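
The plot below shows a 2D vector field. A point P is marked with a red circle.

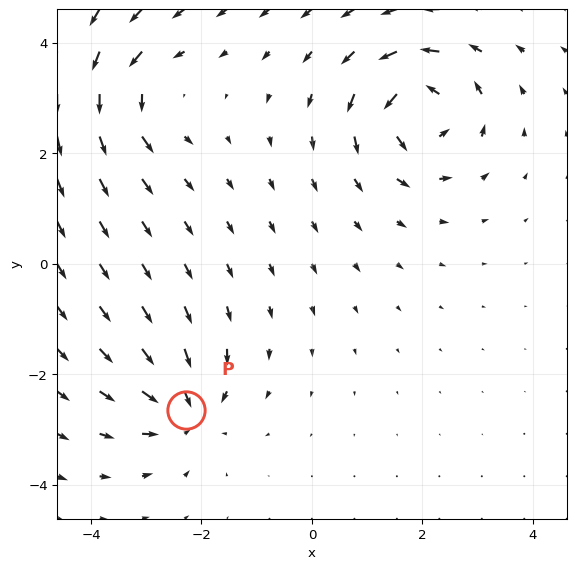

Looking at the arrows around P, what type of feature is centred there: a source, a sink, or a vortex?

At P (-2.3, -2.6) the arrows converge inward. Divergence about -5, curl ≈0 — negative divergence with near-zero curl is a sink.

sink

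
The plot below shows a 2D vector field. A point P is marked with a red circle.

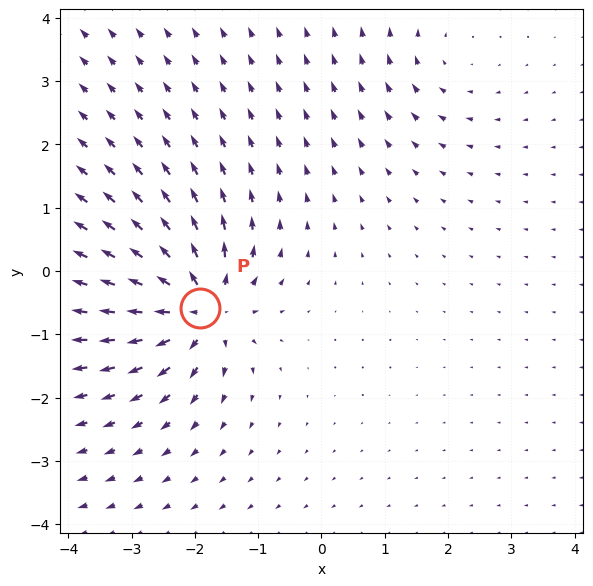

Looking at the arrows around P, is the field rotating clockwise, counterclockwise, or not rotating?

not rotating

Near P at (-1.9, -0.6) the arrows show no circulation. The curl there is ≈0.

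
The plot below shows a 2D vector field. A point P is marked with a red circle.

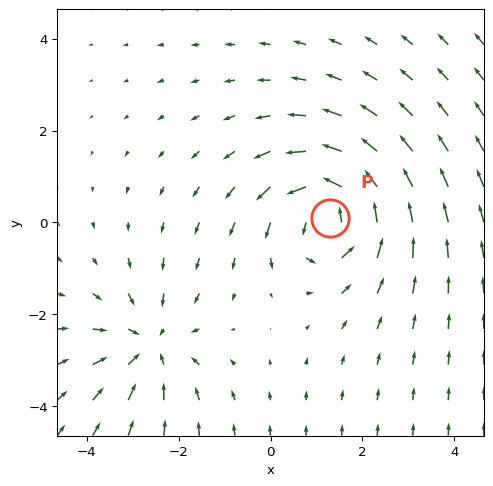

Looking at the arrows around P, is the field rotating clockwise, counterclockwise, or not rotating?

counterclockwise

Near P at (1.3, 0.1) the arrows circulate counterclockwise. The curl (z-component) there is about +5; positive curl means counterclockwise rotation.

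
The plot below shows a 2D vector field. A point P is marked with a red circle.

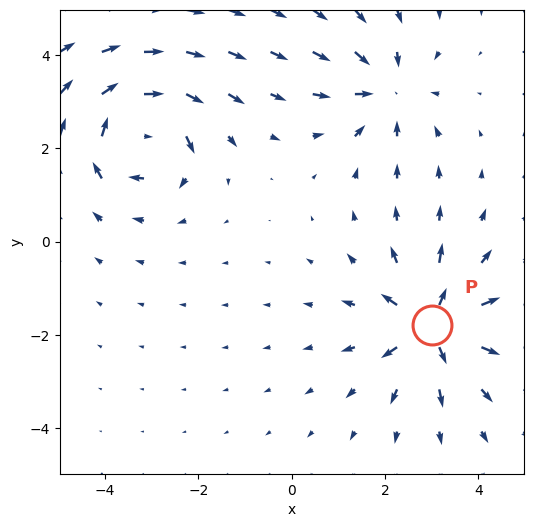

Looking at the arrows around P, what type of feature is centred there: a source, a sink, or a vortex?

source

At P (3.0, -1.8) the arrows spread outward. Divergence about +5, curl ≈0 — positive divergence with near-zero curl is a source.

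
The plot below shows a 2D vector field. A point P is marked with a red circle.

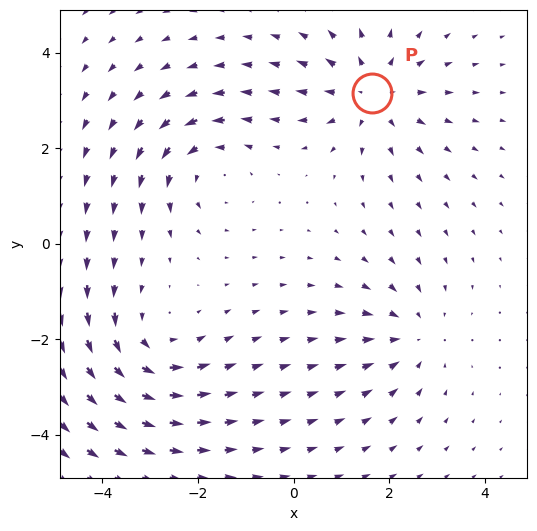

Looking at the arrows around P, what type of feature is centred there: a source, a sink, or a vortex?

source

At P (1.6, 3.2) the arrows spread outward. Divergence about +3, curl ≈0 — positive divergence with near-zero curl is a source.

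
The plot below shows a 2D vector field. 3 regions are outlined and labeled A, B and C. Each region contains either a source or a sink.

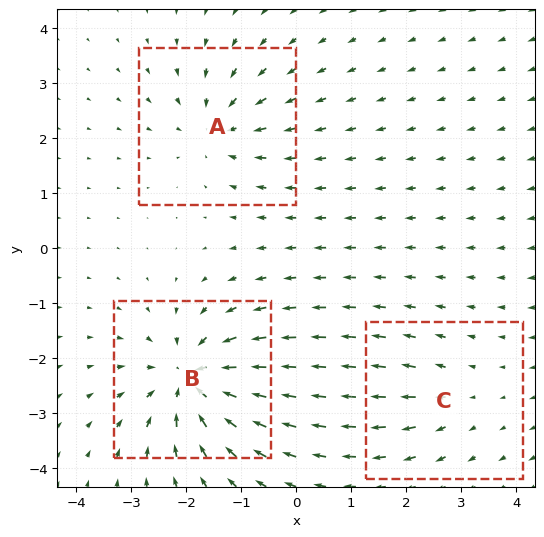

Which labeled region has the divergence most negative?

B

Divergence at each region's feature centre — A: about -4, B: about -6, C: about +2. Region B is most negative.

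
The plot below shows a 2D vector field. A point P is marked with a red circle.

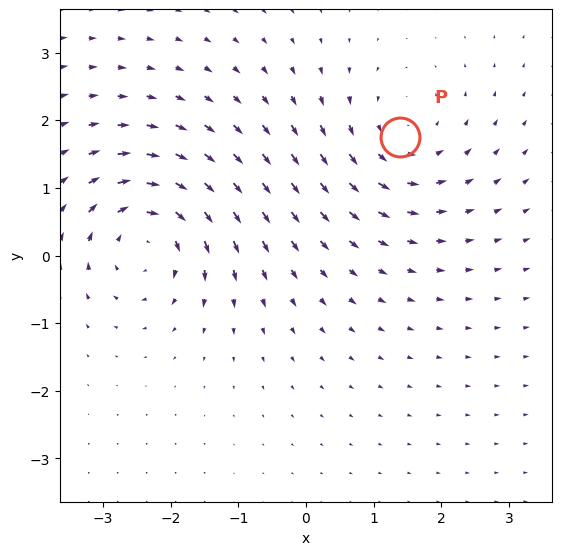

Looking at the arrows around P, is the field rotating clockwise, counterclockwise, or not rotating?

Near P at (1.4, 1.8) the arrows circulate counterclockwise. The curl (z-component) there is about +4; positive curl means counterclockwise rotation.

counterclockwise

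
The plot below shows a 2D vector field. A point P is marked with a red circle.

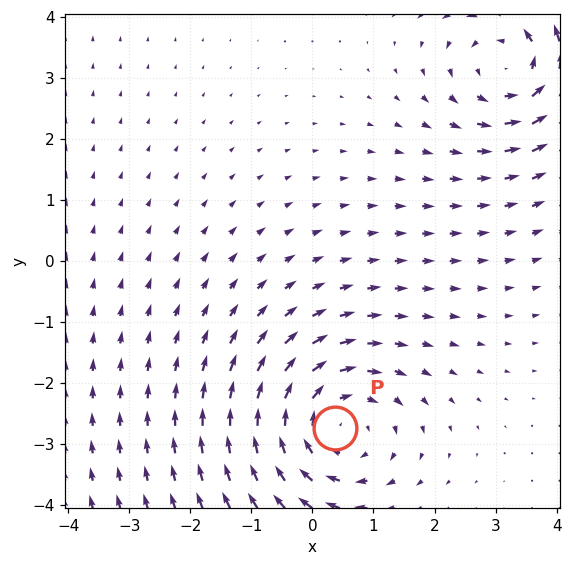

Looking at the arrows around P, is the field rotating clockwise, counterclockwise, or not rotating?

clockwise

Near P at (0.4, -2.7) the arrows circulate clockwise. The curl (z-component) there is about -4; negative curl means clockwise rotation.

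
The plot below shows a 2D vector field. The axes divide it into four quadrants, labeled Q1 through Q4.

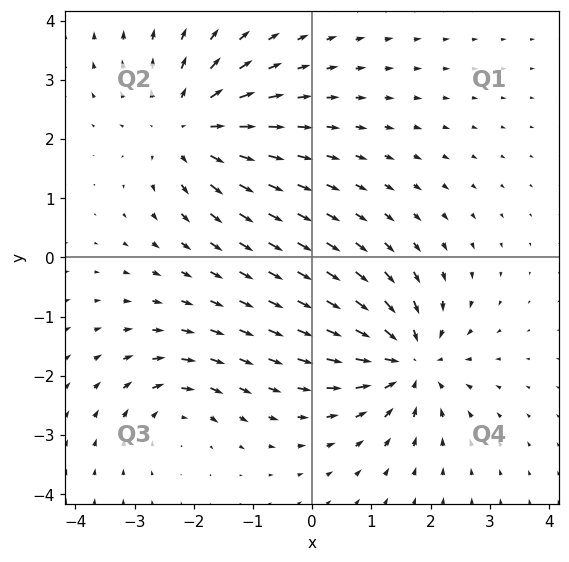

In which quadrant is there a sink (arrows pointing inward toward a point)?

The sink sits at approximately (1.6, -1.8), which lies in quadrant Q4. The divergence there is about -6, negative as expected for a sink.

Q4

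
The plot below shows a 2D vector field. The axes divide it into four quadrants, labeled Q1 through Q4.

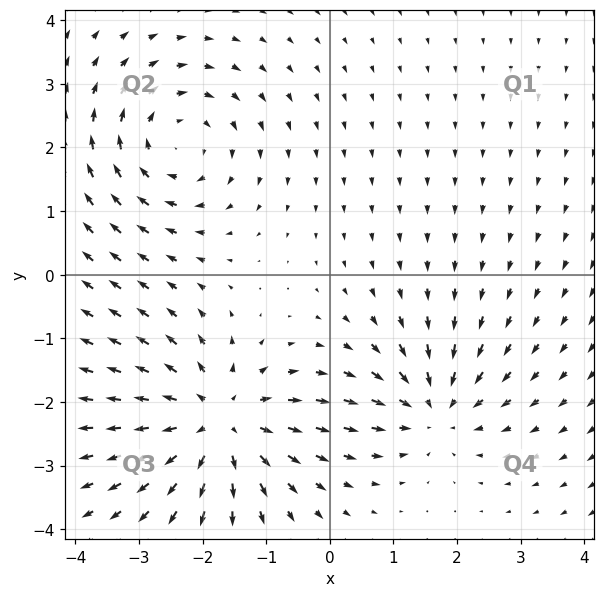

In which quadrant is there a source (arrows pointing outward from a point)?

Q3

The source sits at approximately (-1.8, -2.3), which lies in quadrant Q3. The divergence there is about +5, positive as expected for a source.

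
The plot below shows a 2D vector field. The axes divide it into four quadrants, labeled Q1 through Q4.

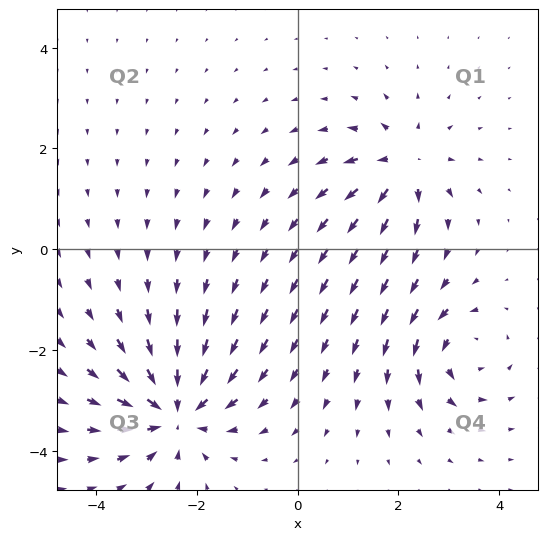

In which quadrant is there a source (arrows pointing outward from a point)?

Q1

The source sits at approximately (2.1, 1.6), which lies in quadrant Q1. The divergence there is about +4, positive as expected for a source.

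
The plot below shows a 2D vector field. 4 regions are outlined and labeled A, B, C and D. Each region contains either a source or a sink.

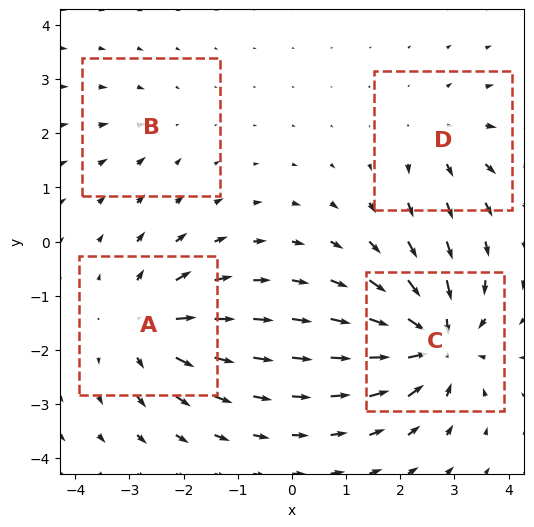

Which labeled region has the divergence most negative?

Divergence at each region's feature centre — A: about +6, B: about -2, C: about -8, D: about +4. Region C is most negative.

C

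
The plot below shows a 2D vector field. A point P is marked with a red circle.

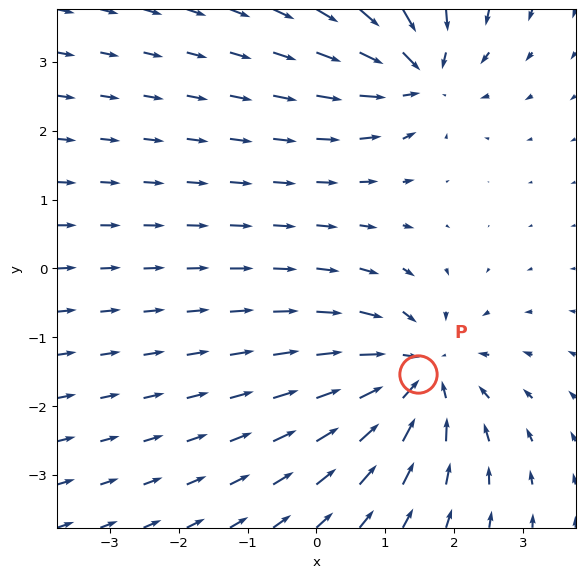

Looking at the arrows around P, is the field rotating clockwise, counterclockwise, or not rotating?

Near P at (1.5, -1.5) the arrows show no circulation. The curl there is ≈0.

not rotating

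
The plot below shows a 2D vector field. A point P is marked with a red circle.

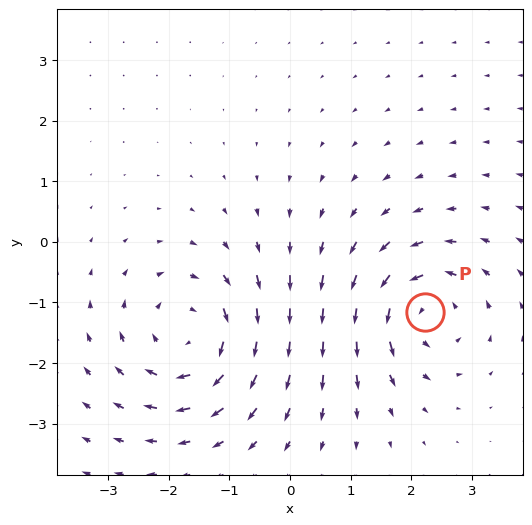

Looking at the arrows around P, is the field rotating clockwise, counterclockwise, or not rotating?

Near P at (2.2, -1.2) the arrows circulate counterclockwise. The curl (z-component) there is about +5; positive curl means counterclockwise rotation.

counterclockwise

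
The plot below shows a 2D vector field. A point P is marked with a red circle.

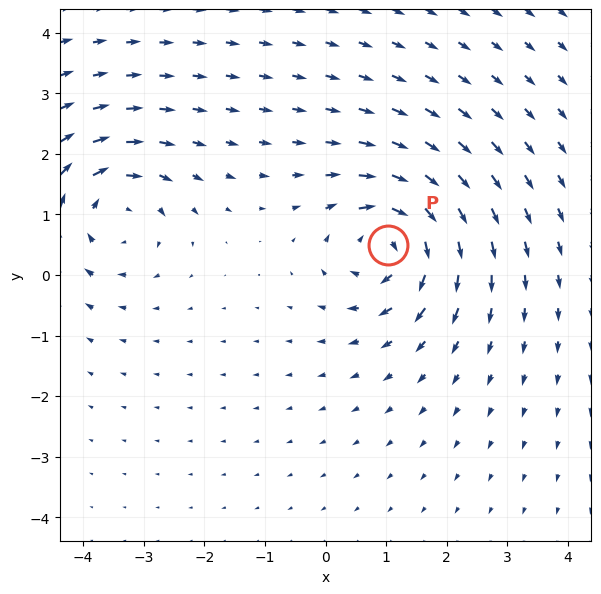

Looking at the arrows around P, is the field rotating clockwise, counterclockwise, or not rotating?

Near P at (1.0, 0.5) the arrows circulate clockwise. The curl (z-component) there is about -6; negative curl means clockwise rotation.

clockwise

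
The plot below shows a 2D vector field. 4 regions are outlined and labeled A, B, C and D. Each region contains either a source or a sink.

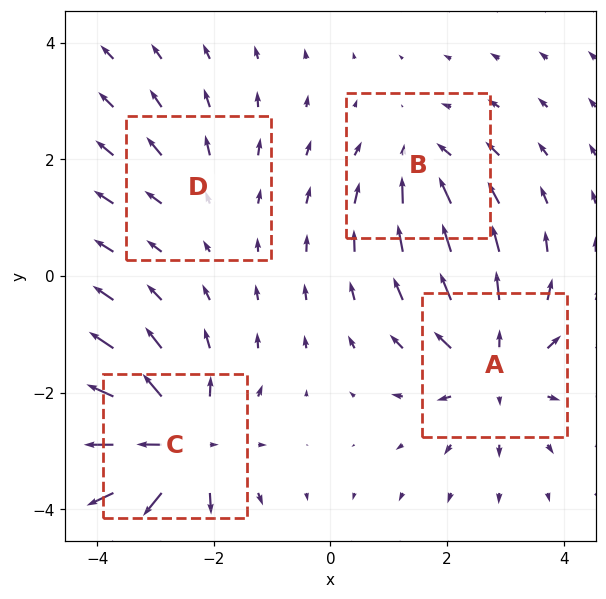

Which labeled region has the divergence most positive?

Divergence at each region's feature centre — A: about +5, B: about -3, C: about +7, D: about +2. Region C is most positive.

C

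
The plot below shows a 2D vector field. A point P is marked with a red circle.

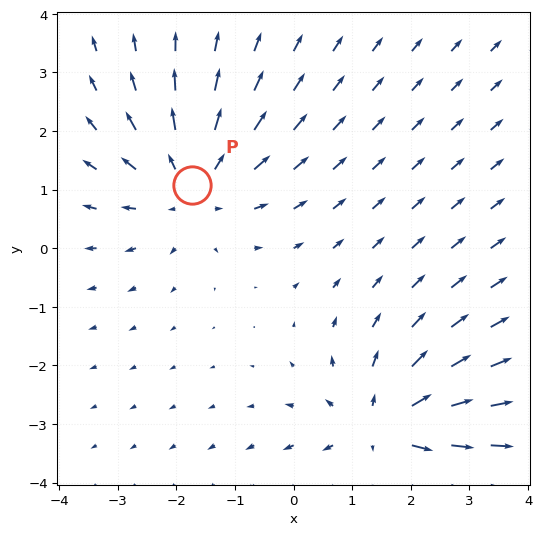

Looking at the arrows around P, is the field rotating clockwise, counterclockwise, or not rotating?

Near P at (-1.7, 1.1) the arrows show no circulation. The curl there is ≈0.

not rotating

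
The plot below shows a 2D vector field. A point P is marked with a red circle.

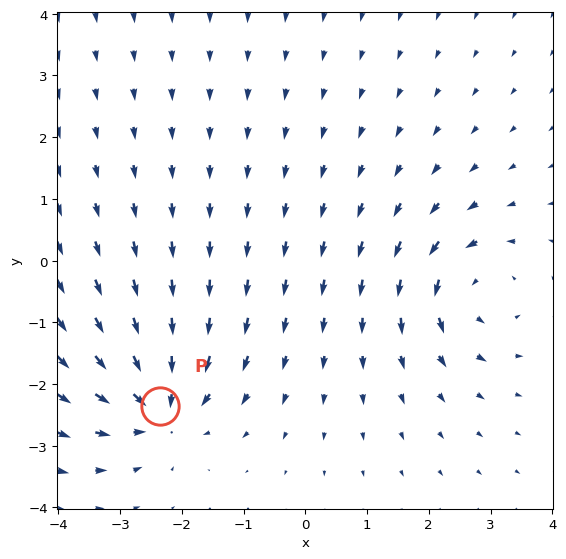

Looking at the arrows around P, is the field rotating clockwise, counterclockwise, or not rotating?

not rotating

Near P at (-2.4, -2.3) the arrows show no circulation. The curl there is ≈0.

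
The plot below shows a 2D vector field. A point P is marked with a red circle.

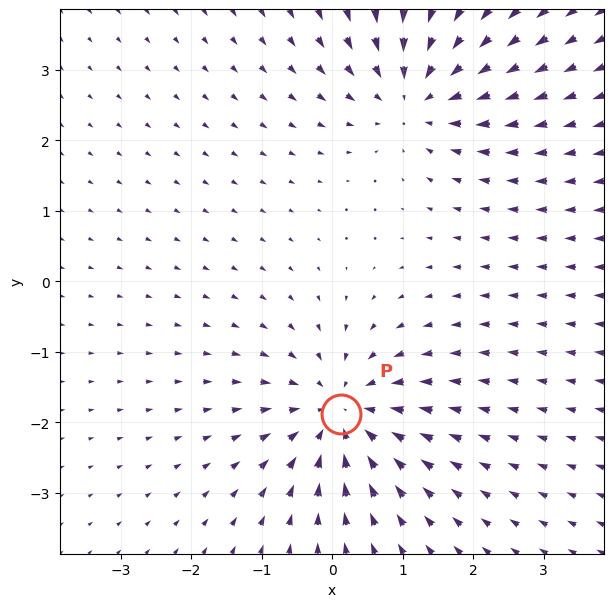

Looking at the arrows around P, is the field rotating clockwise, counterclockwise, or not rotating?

not rotating

Near P at (0.1, -1.9) the arrows show no circulation. The curl there is ≈0.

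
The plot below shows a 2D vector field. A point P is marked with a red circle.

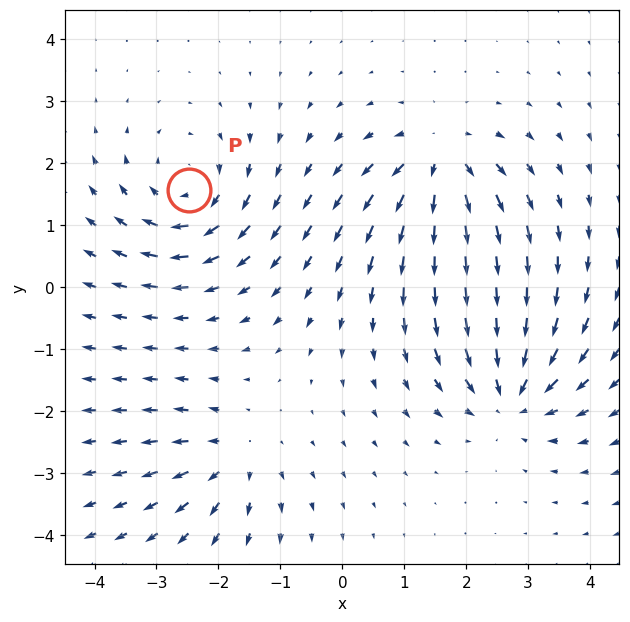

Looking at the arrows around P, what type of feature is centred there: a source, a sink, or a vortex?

At P (-2.5, 1.6) the arrows circulate clockwise. Divergence ≈0, curl about -4 — near-zero divergence with nonzero curl is a vortex.

vortex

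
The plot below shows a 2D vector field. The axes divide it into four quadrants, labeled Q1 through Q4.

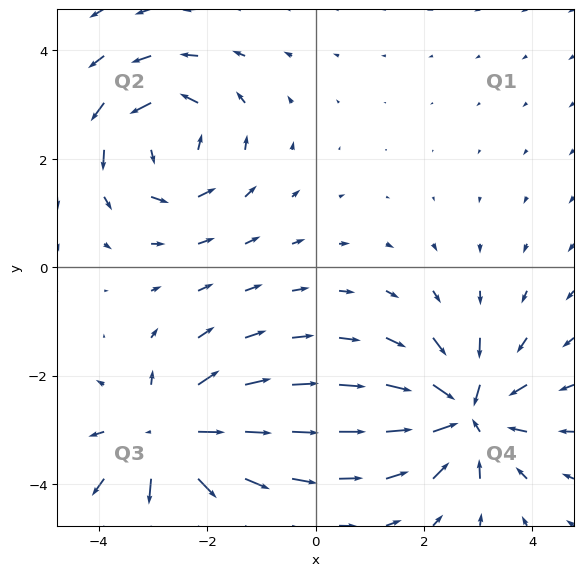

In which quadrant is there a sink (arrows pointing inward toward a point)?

Q4

The sink sits at approximately (2.8, -2.7), which lies in quadrant Q4. The divergence there is about -6, negative as expected for a sink.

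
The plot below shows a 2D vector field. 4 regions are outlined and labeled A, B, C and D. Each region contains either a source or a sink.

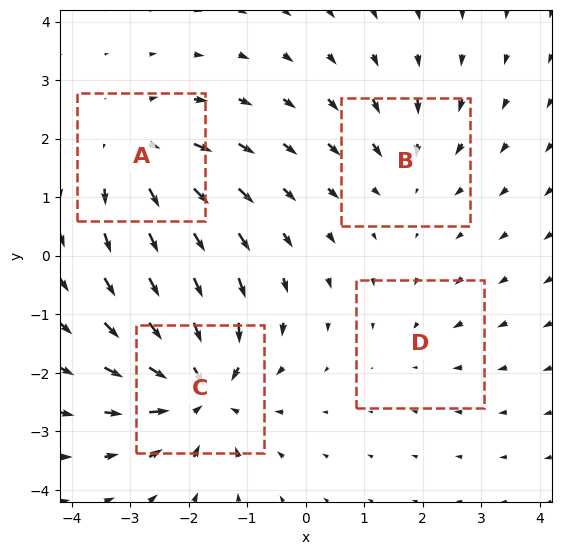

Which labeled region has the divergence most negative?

Divergence at each region's feature centre — A: about +5, B: about -3, C: about -7, D: about -2. Region C is most negative.

C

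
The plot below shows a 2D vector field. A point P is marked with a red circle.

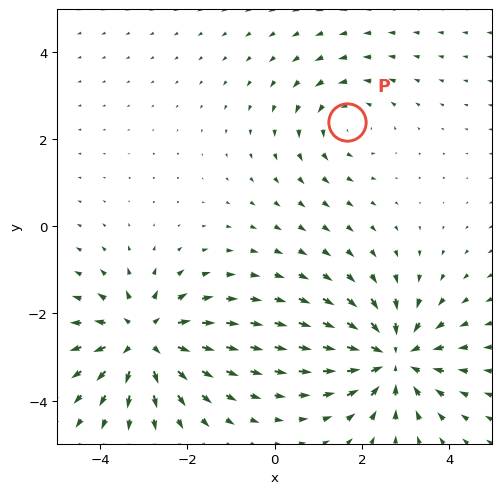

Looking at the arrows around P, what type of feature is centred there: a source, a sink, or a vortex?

At P (1.7, 2.4) the arrows circulate counterclockwise. Divergence ≈0, curl about +3 — near-zero divergence with nonzero curl is a vortex.

vortex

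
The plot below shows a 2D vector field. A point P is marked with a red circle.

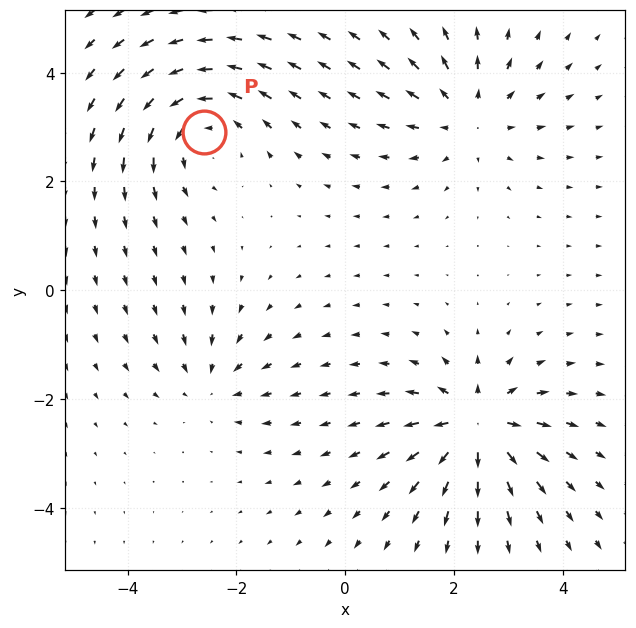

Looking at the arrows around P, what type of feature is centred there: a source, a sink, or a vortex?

vortex

At P (-2.6, 2.9) the arrows circulate counterclockwise. Divergence ≈0, curl about +4 — near-zero divergence with nonzero curl is a vortex.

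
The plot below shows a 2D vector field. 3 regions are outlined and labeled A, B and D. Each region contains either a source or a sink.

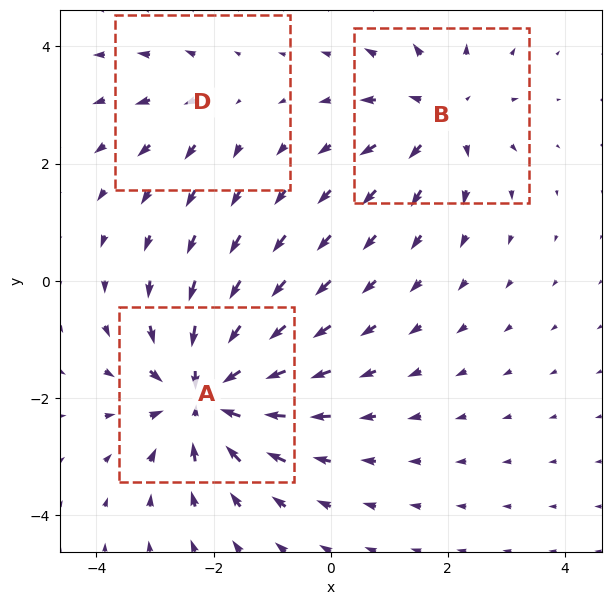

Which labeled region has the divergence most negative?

Divergence at each region's feature centre — A: about -6, B: about +3, D: about +2. Region A is most negative.

A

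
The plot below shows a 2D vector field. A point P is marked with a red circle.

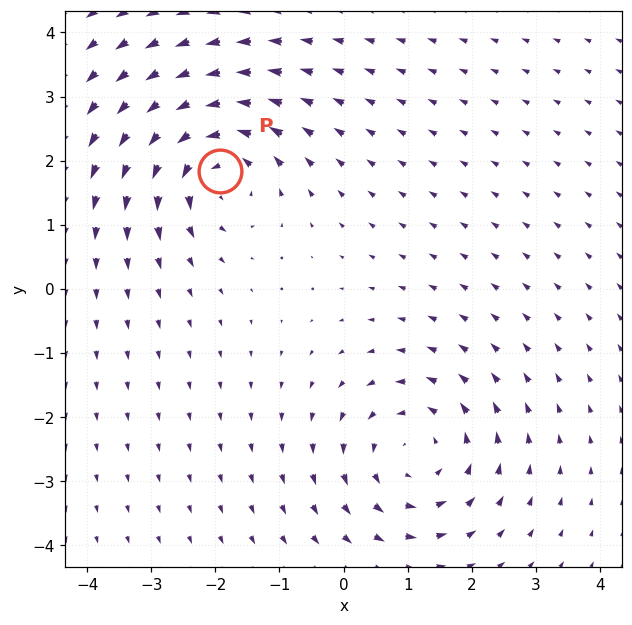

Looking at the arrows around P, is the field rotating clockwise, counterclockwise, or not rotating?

counterclockwise

Near P at (-1.9, 1.8) the arrows circulate counterclockwise. The curl (z-component) there is about +5; positive curl means counterclockwise rotation.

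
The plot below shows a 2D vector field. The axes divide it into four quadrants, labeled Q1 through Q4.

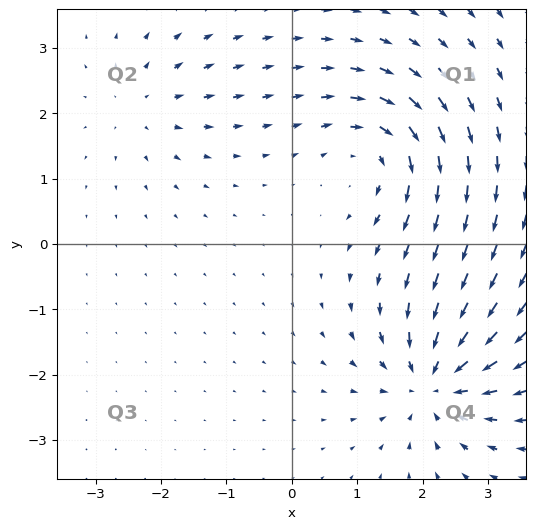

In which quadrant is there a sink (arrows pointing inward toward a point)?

The sink sits at approximately (2.2, -2.1), which lies in quadrant Q4. The divergence there is about -7, negative as expected for a sink.

Q4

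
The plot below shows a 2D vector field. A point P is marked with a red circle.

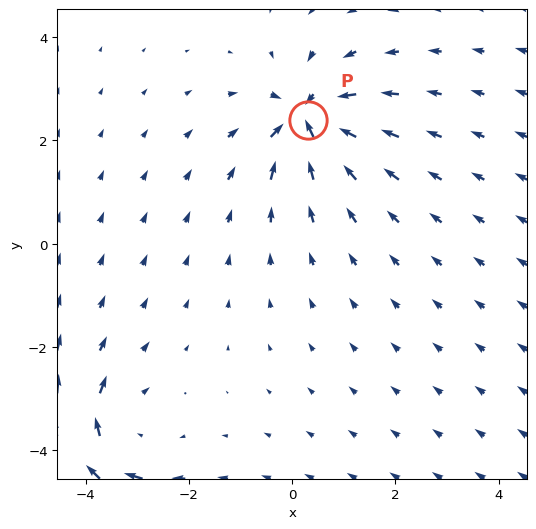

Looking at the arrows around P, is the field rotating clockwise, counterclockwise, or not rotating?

not rotating

Near P at (0.3, 2.4) the arrows show no circulation. The curl there is ≈0.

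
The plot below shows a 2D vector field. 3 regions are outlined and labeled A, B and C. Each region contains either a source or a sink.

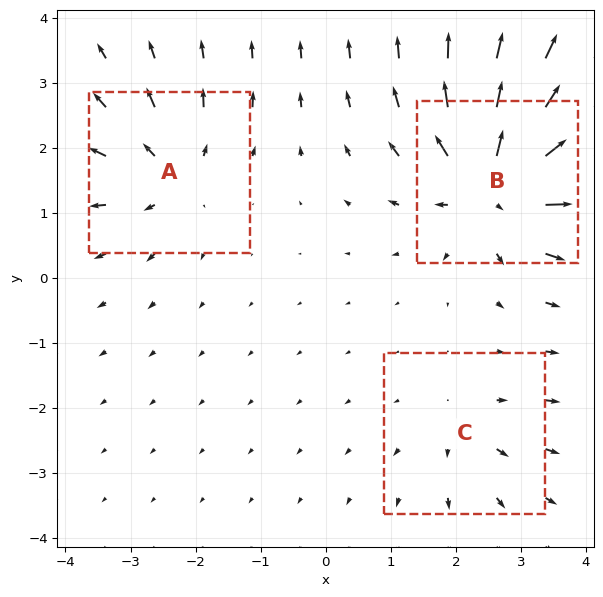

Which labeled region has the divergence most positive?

Divergence at each region's feature centre — A: about +4, B: about +7, C: about +2. Region B is most positive.

B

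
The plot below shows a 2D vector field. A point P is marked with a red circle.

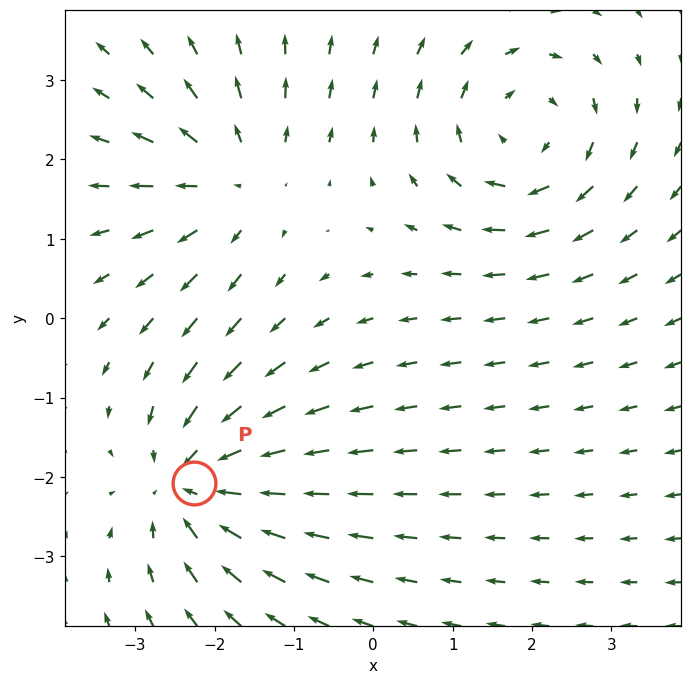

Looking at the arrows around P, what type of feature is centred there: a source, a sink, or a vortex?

At P (-2.3, -2.1) the arrows converge inward. Divergence about -4, curl ≈0 — negative divergence with near-zero curl is a sink.

sink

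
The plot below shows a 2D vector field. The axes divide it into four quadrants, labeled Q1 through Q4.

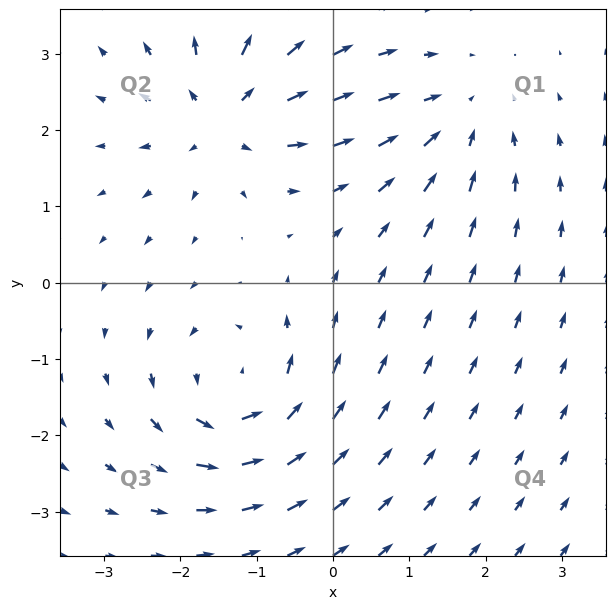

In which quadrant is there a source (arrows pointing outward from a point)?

The source sits at approximately (-1.4, 2.2), which lies in quadrant Q2. The divergence there is about +4, positive as expected for a source.

Q2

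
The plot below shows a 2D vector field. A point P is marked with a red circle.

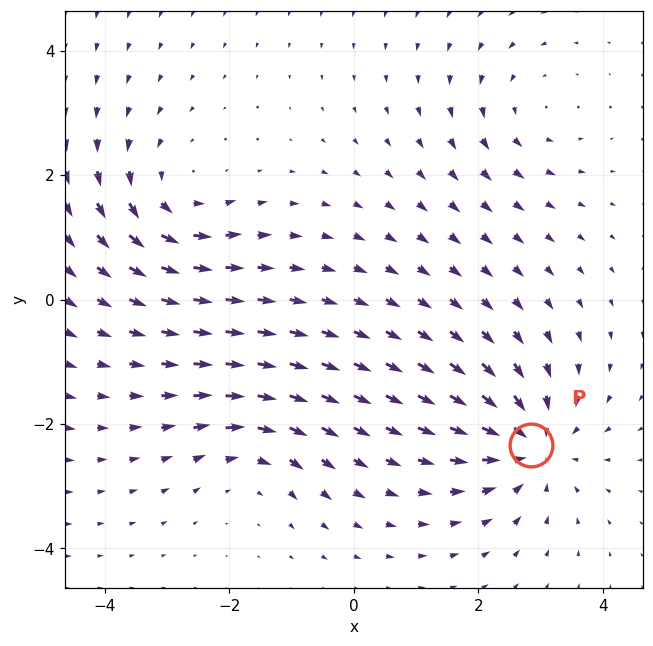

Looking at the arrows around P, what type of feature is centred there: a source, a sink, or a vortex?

sink

At P (2.8, -2.3) the arrows converge inward. Divergence about -5, curl ≈0 — negative divergence with near-zero curl is a sink.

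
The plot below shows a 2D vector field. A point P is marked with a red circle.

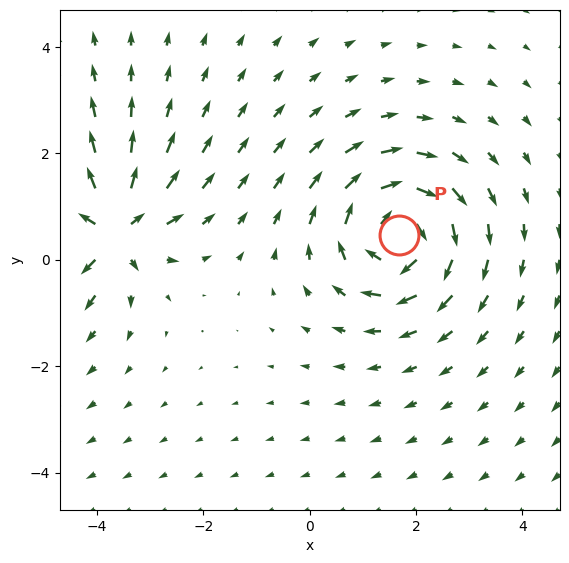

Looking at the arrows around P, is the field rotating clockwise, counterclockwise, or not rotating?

clockwise

Near P at (1.7, 0.5) the arrows circulate clockwise. The curl (z-component) there is about -5; negative curl means clockwise rotation.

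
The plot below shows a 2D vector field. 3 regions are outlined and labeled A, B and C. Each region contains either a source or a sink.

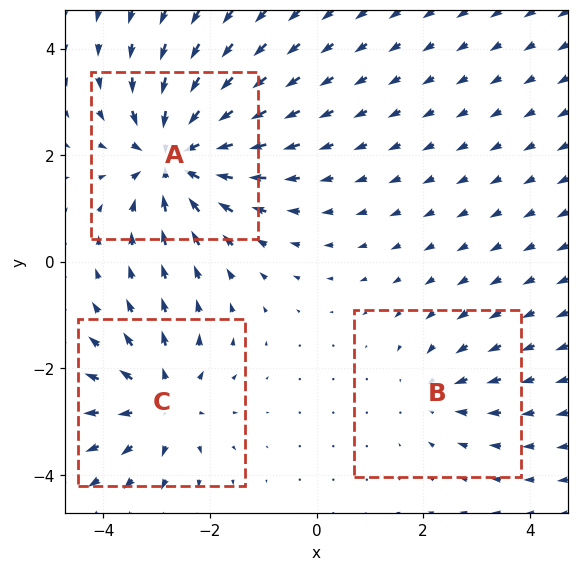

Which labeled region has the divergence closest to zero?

B

Divergence at each region's feature centre — A: about -5, B: about -2, C: about +3. Region B is closest to zero.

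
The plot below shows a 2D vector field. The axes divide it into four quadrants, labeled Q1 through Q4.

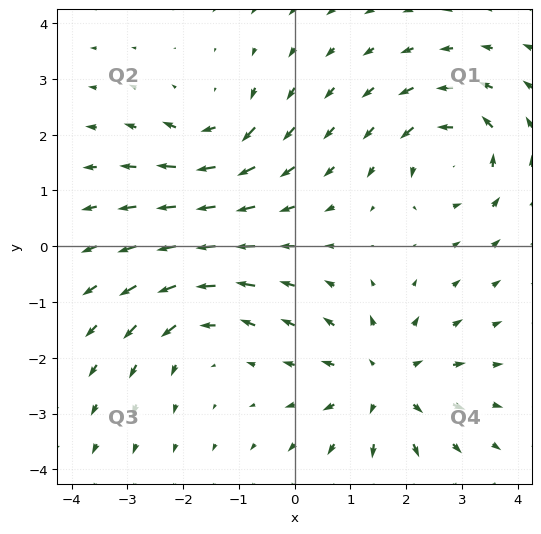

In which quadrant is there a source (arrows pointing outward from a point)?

The source sits at approximately (1.6, -2.4), which lies in quadrant Q4. The divergence there is about +5, positive as expected for a source.

Q4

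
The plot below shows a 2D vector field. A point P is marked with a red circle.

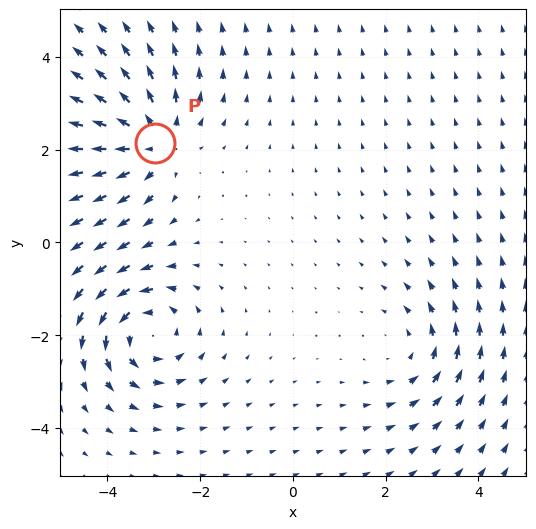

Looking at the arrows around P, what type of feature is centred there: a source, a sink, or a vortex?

source

At P (-3.0, 2.1) the arrows spread outward. Divergence about +5, curl ≈0 — positive divergence with near-zero curl is a source.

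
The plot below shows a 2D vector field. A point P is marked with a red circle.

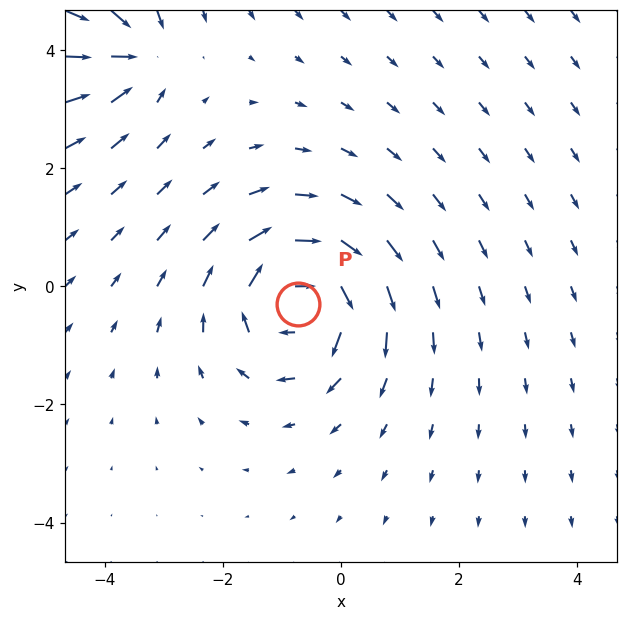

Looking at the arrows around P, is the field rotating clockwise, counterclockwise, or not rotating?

clockwise

Near P at (-0.7, -0.3) the arrows circulate clockwise. The curl (z-component) there is about -6; negative curl means clockwise rotation.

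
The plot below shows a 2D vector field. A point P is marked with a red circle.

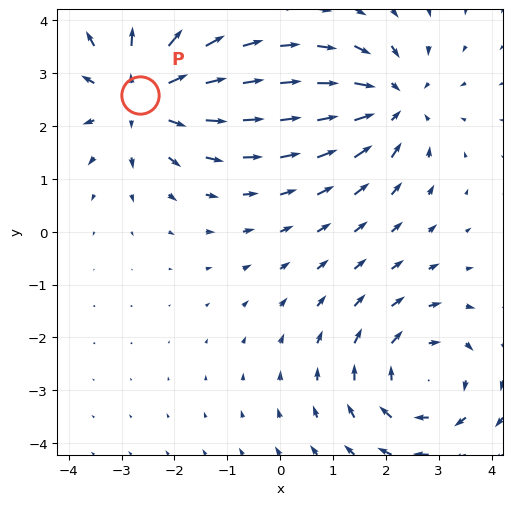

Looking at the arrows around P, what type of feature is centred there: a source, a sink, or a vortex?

At P (-2.6, 2.6) the arrows spread outward. Divergence about +4, curl ≈0 — positive divergence with near-zero curl is a source.

source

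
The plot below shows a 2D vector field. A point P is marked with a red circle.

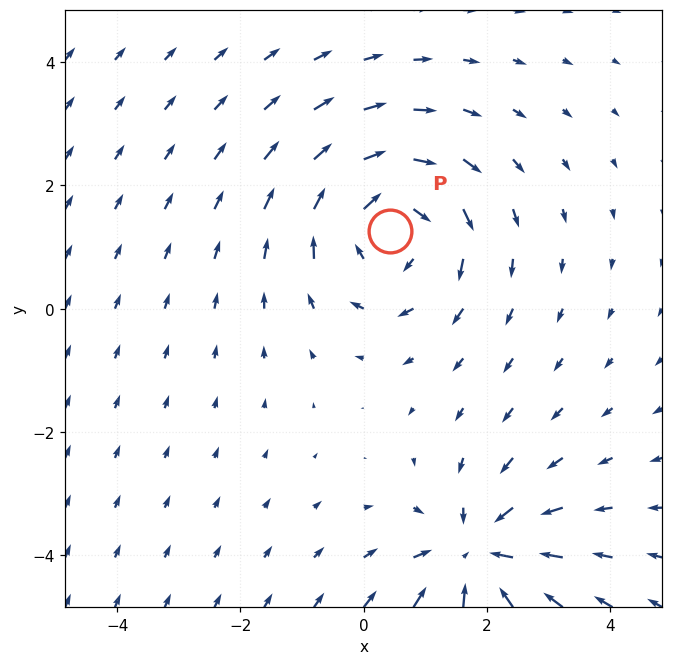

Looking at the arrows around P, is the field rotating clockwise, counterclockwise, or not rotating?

Near P at (0.4, 1.3) the arrows circulate clockwise. The curl (z-component) there is about -3; negative curl means clockwise rotation.

clockwise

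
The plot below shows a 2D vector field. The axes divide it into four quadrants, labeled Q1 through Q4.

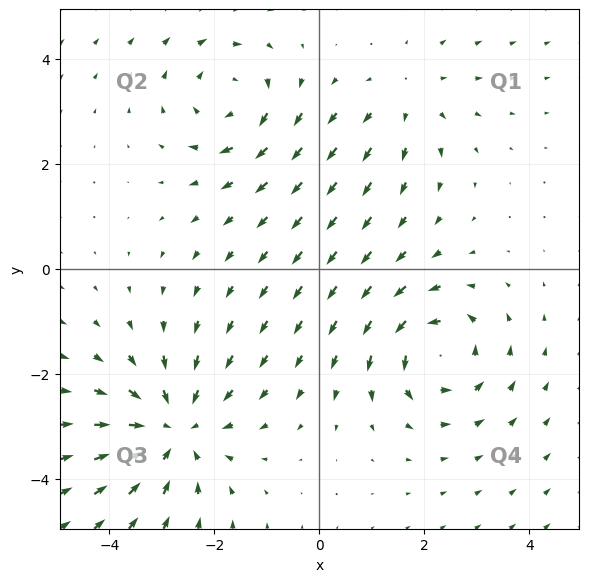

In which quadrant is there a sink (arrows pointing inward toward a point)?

The sink sits at approximately (-2.8, -3.1), which lies in quadrant Q3. The divergence there is about -4, negative as expected for a sink.

Q3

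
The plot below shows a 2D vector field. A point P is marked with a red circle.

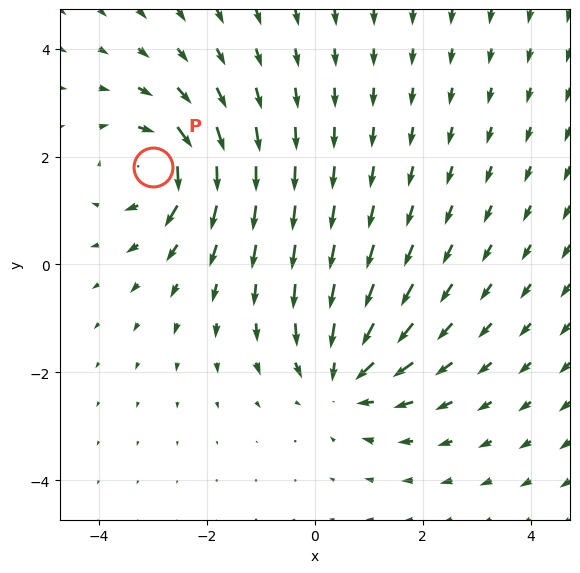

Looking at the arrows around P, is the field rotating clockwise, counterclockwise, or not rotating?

Near P at (-3.0, 1.8) the arrows circulate clockwise. The curl (z-component) there is about -5; negative curl means clockwise rotation.

clockwise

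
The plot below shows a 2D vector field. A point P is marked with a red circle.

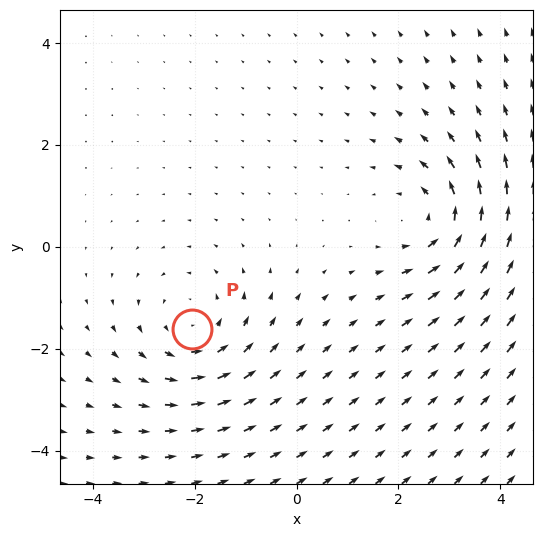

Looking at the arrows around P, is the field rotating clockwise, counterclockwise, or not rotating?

Near P at (-2.0, -1.6) the arrows circulate counterclockwise. The curl (z-component) there is about +3; positive curl means counterclockwise rotation.

counterclockwise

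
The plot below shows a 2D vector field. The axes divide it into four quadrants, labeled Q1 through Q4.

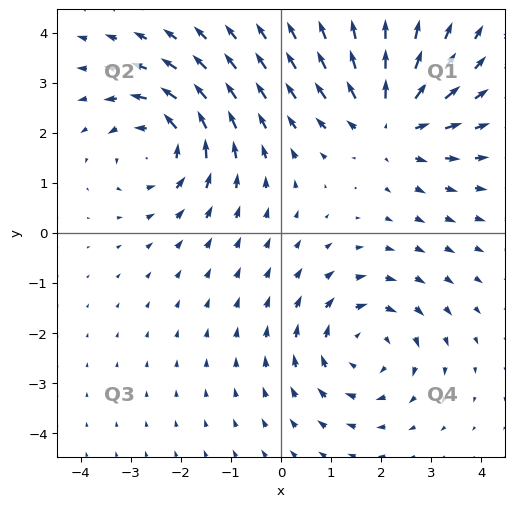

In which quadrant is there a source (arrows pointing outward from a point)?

The source sits at approximately (2.2, 2.2), which lies in quadrant Q1. The divergence there is about +4, positive as expected for a source.

Q1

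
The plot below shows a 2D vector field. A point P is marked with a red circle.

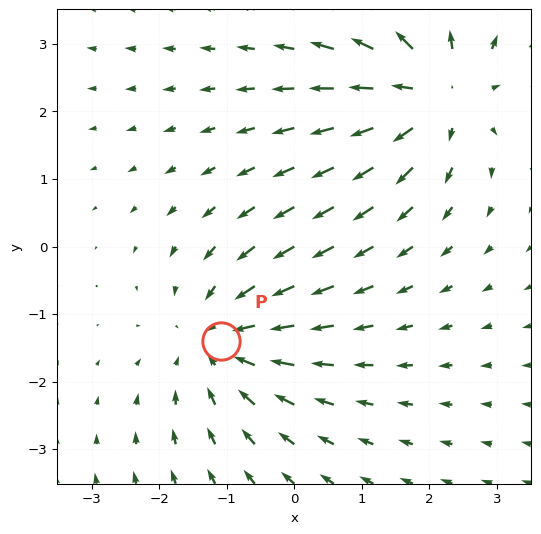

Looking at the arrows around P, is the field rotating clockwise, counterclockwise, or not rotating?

Near P at (-1.1, -1.4) the arrows show no circulation. The curl there is ≈0.

not rotating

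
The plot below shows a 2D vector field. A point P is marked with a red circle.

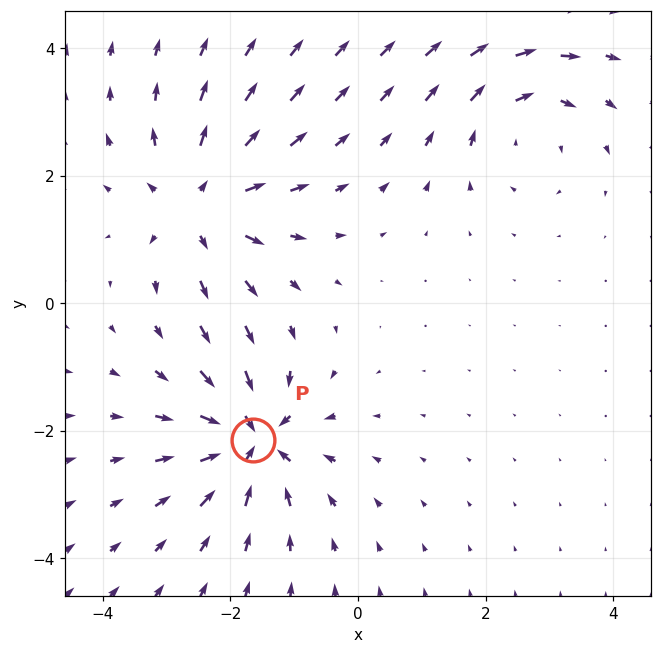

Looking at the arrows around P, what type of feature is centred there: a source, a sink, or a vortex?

sink

At P (-1.6, -2.1) the arrows converge inward. Divergence about -7, curl ≈0 — negative divergence with near-zero curl is a sink.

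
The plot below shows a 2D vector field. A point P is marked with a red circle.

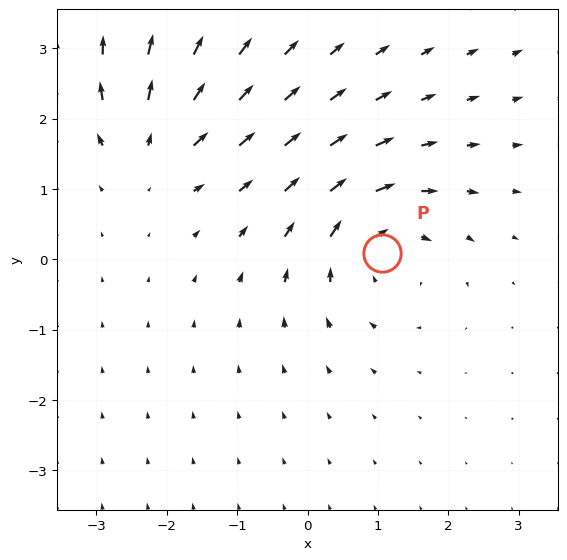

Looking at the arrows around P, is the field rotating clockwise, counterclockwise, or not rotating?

Near P at (1.1, 0.1) the arrows circulate clockwise. The curl (z-component) there is about -4; negative curl means clockwise rotation.

clockwise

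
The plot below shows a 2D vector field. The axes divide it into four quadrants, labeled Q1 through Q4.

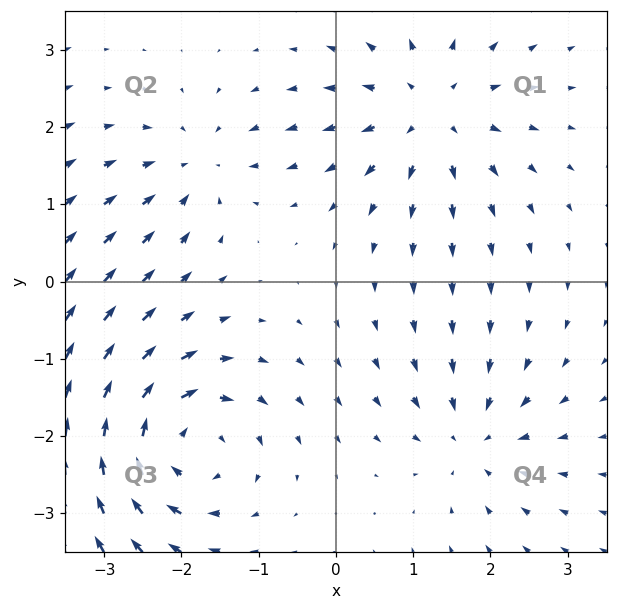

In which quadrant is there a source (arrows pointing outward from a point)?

The source sits at approximately (1.2, 2.2), which lies in quadrant Q1. The divergence there is about +4, positive as expected for a source.

Q1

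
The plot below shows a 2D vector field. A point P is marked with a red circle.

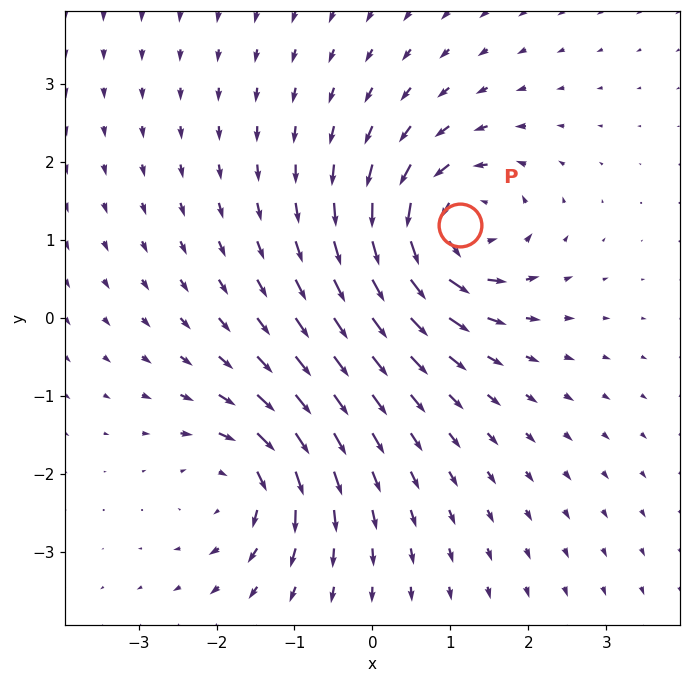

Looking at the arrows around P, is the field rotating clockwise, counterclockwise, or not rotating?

Near P at (1.1, 1.2) the arrows circulate counterclockwise. The curl (z-component) there is about +6; positive curl means counterclockwise rotation.

counterclockwise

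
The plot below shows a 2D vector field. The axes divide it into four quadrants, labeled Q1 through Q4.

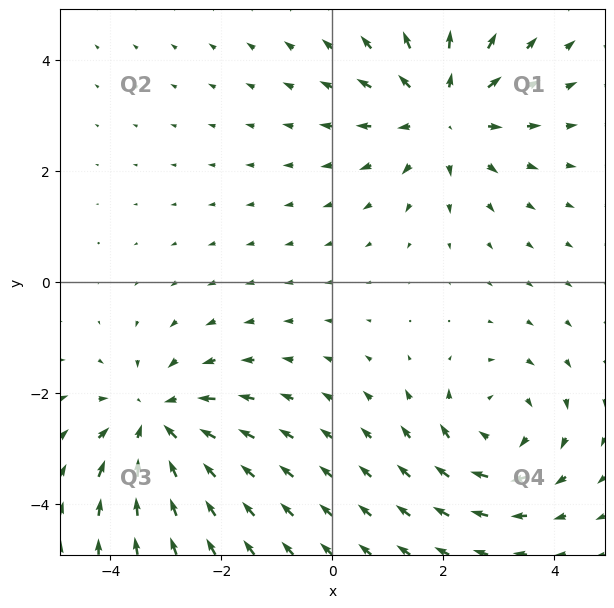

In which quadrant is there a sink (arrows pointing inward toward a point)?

Q3

The sink sits at approximately (-3.2, -2.5), which lies in quadrant Q3. The divergence there is about -4, negative as expected for a sink.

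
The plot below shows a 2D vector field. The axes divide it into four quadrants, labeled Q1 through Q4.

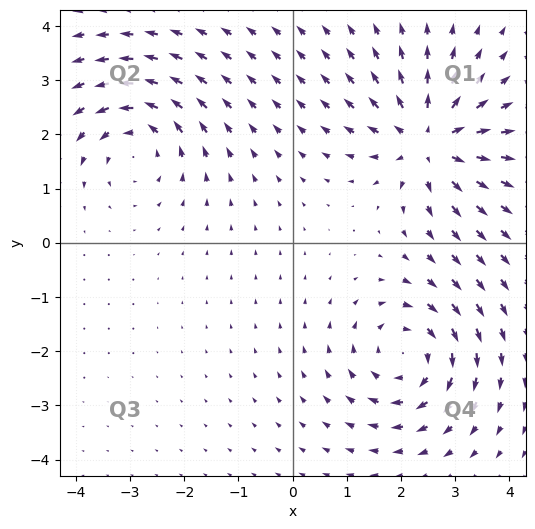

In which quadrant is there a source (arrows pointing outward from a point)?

The source sits at approximately (2.5, 1.9), which lies in quadrant Q1. The divergence there is about +6, positive as expected for a source.

Q1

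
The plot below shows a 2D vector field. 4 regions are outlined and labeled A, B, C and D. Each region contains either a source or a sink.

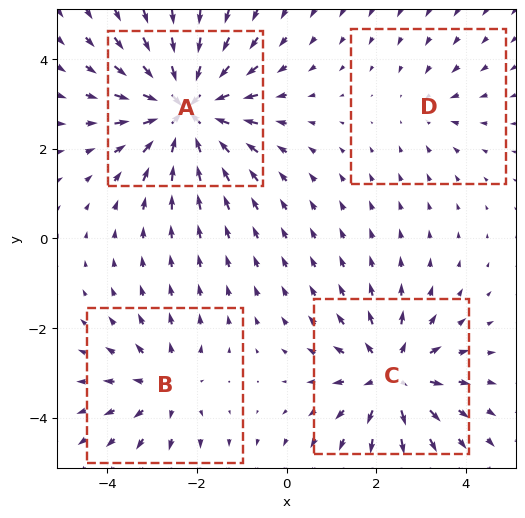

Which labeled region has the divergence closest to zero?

D

Divergence at each region's feature centre — A: about -7, B: about +3, C: about +5, D: about -2. Region D is closest to zero.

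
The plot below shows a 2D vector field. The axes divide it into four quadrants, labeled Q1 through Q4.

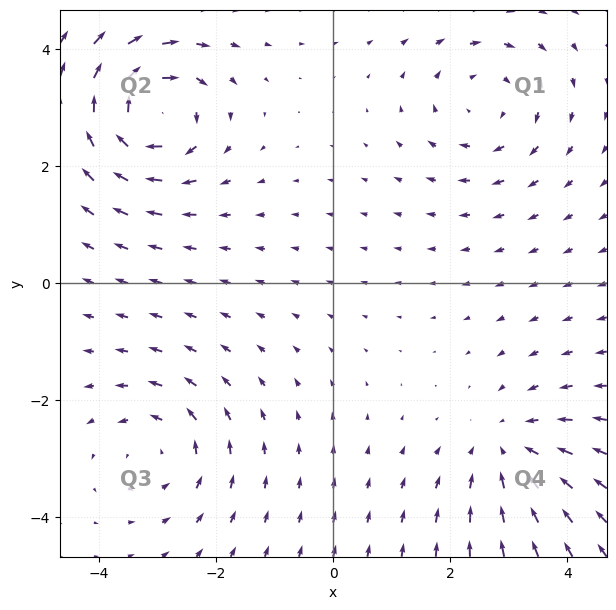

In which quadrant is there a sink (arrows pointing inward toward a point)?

The sink sits at approximately (3.0, -2.8), which lies in quadrant Q4. The divergence there is about -3, negative as expected for a sink.

Q4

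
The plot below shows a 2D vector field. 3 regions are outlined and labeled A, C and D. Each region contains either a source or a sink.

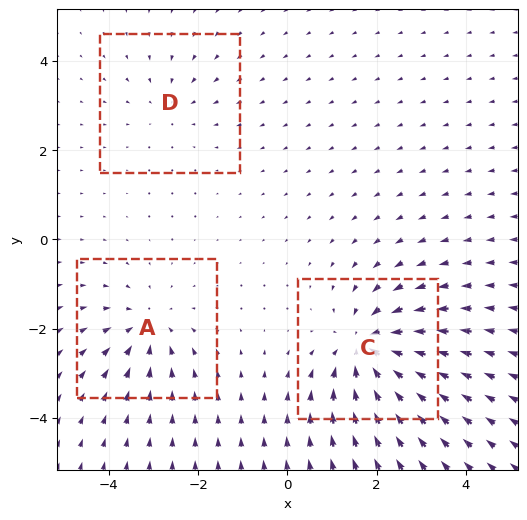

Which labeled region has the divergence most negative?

C

Divergence at each region's feature centre — A: about -3, C: about -5, D: about -2. Region C is most negative.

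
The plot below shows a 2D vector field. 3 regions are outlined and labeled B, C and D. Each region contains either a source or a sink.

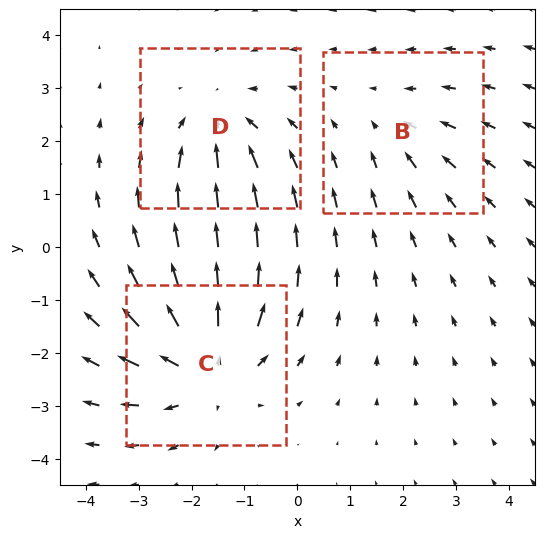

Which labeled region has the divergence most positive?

Divergence at each region's feature centre — B: about -2, C: about +4, D: about -3. Region C is most positive.

C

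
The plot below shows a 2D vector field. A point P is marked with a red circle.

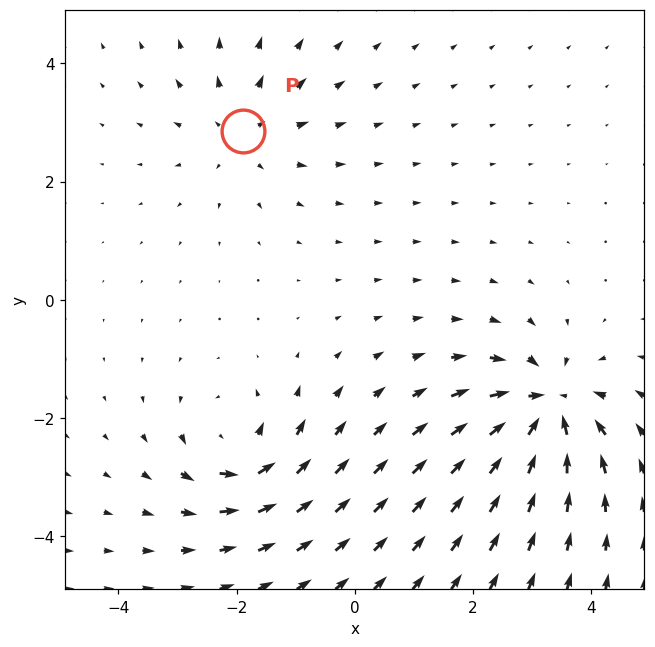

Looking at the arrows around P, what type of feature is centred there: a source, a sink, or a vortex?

At P (-1.9, 2.9) the arrows spread outward. Divergence about +3, curl ≈0 — positive divergence with near-zero curl is a source.

source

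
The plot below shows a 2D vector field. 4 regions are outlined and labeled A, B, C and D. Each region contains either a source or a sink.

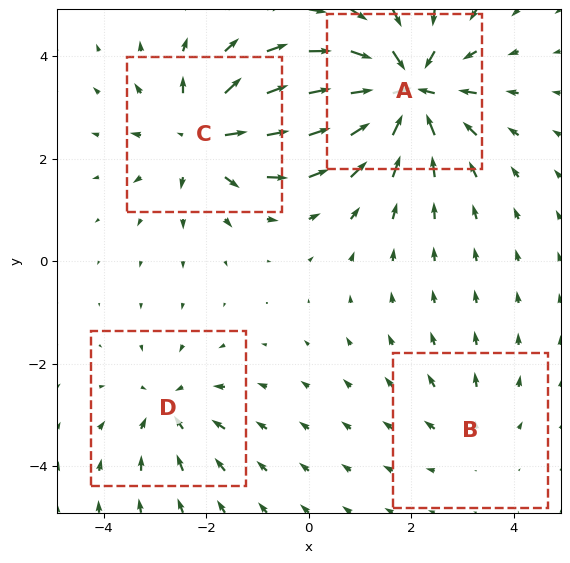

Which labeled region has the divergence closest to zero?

B

Divergence at each region's feature centre — A: about -8, B: about +2, C: about +6, D: about -4. Region B is closest to zero.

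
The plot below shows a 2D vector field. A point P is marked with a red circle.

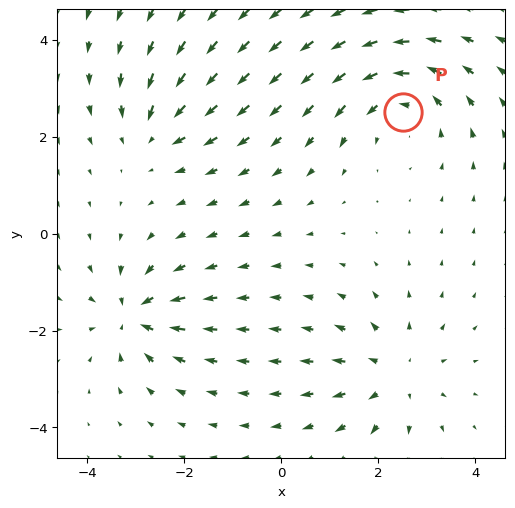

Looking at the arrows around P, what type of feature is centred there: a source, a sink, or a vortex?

At P (2.5, 2.5) the arrows circulate counterclockwise. Divergence ≈0, curl about +4 — near-zero divergence with nonzero curl is a vortex.

vortex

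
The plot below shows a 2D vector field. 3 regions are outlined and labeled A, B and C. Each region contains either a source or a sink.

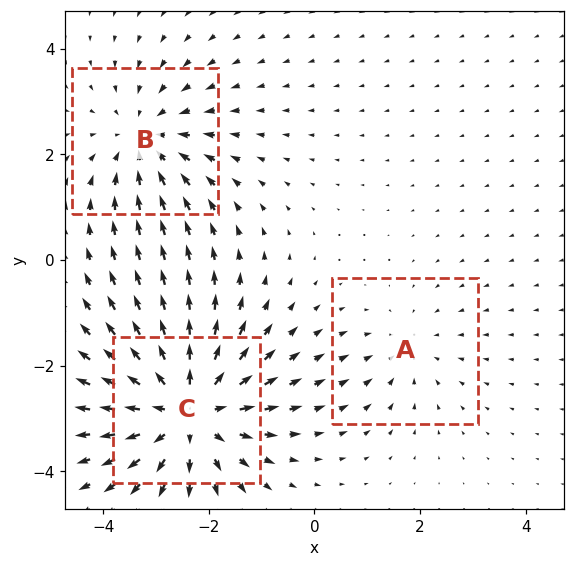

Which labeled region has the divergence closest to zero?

Divergence at each region's feature centre — A: about -2, B: about -3, C: about +4. Region A is closest to zero.

A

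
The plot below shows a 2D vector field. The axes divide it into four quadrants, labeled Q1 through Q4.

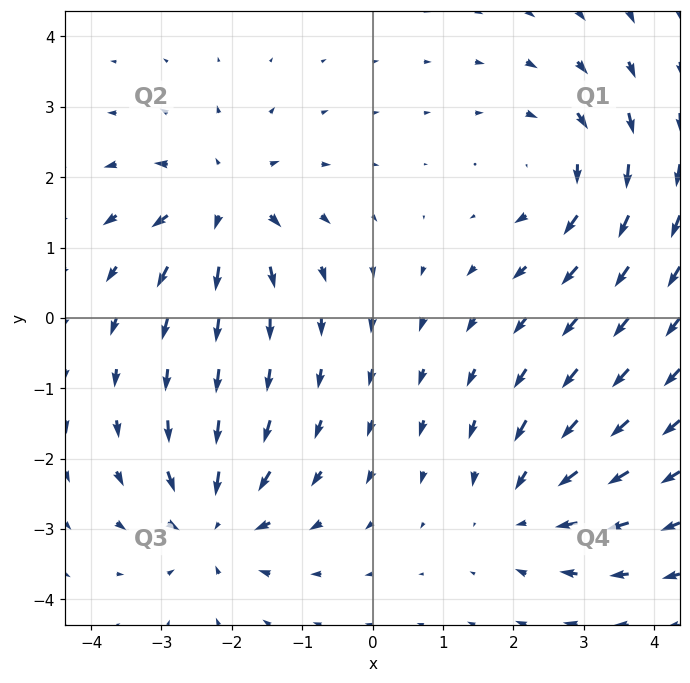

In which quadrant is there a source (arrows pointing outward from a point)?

The source sits at approximately (-2.1, 1.6), which lies in quadrant Q2. The divergence there is about +4, positive as expected for a source.

Q2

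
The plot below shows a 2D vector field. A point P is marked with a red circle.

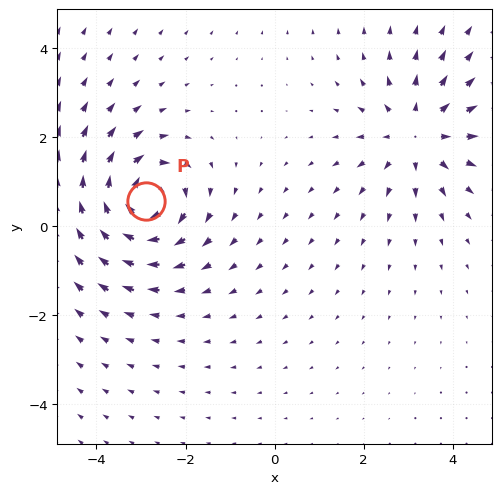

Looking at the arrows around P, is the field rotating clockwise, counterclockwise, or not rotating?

clockwise

Near P at (-2.9, 0.6) the arrows circulate clockwise. The curl (z-component) there is about -5; negative curl means clockwise rotation.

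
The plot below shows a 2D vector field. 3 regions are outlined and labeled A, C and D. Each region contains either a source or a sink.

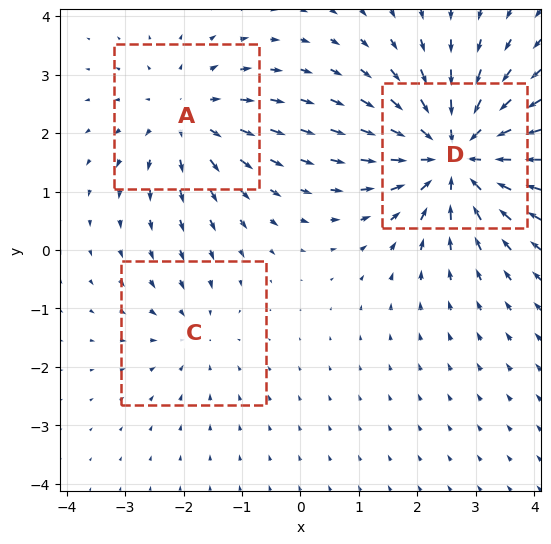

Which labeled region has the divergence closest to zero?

C

Divergence at each region's feature centre — A: about +3, C: about -2, D: about -5. Region C is closest to zero.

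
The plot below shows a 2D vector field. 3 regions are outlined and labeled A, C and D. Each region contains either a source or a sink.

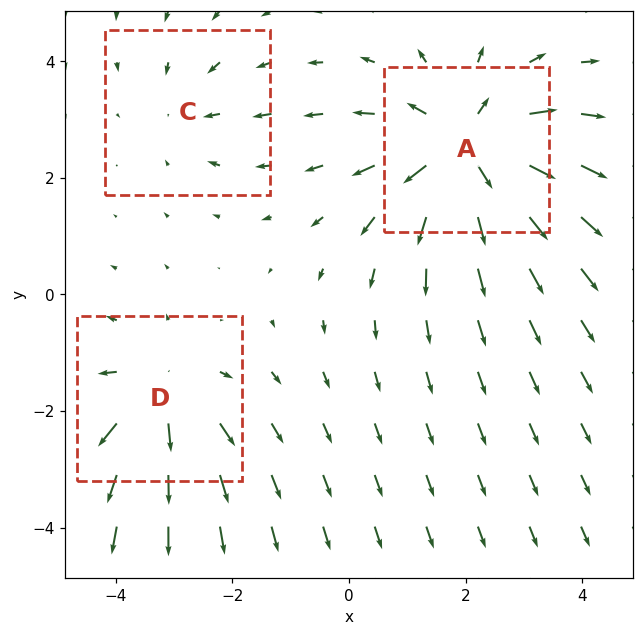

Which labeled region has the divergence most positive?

Divergence at each region's feature centre — A: about +5, C: about -2, D: about +3. Region A is most positive.

A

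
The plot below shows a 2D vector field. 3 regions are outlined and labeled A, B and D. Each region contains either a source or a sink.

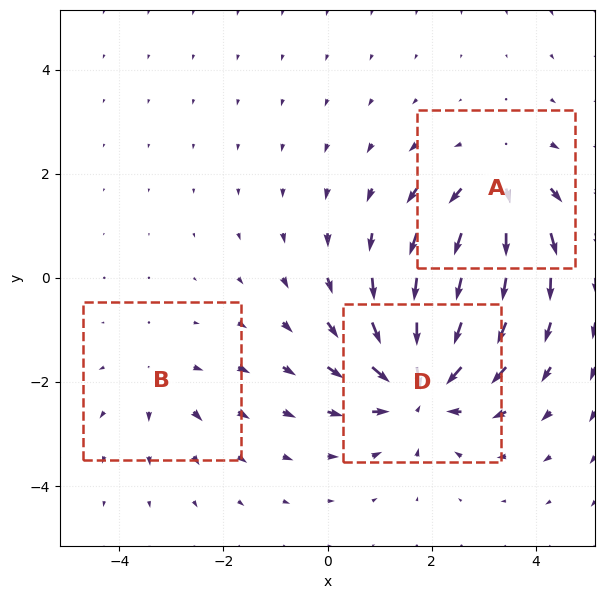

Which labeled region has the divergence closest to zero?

B

Divergence at each region's feature centre — A: about +3, B: about +2, D: about -5. Region B is closest to zero.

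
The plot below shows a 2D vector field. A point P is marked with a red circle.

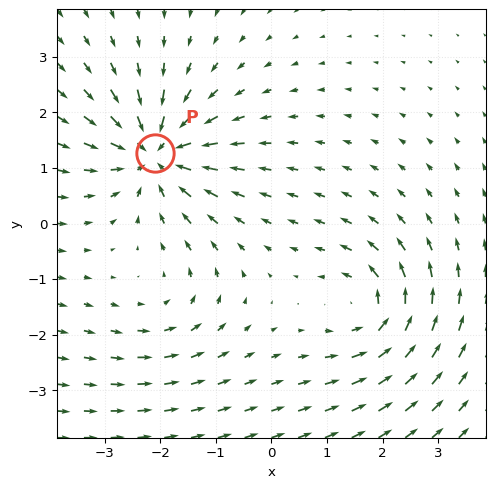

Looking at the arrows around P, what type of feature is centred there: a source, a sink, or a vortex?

sink

At P (-2.1, 1.3) the arrows converge inward. Divergence about -7, curl ≈0 — negative divergence with near-zero curl is a sink.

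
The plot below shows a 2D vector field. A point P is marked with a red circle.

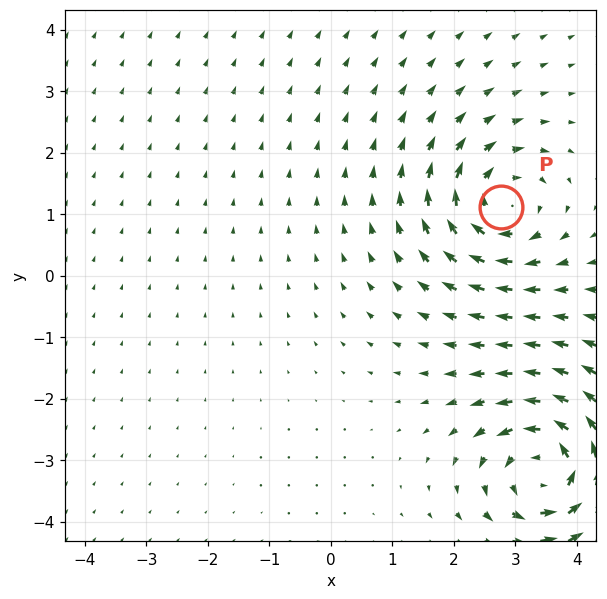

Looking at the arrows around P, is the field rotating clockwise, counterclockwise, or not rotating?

clockwise

Near P at (2.8, 1.1) the arrows circulate clockwise. The curl (z-component) there is about -4; negative curl means clockwise rotation.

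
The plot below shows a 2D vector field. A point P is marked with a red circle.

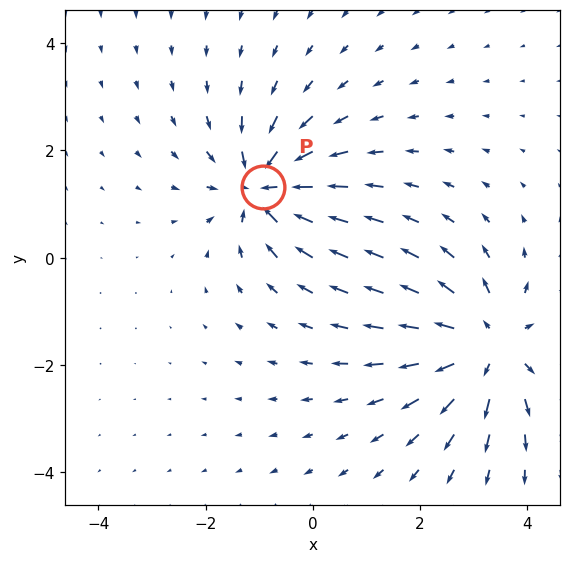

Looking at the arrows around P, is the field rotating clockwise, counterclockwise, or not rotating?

not rotating

Near P at (-0.9, 1.3) the arrows show no circulation. The curl there is ≈0.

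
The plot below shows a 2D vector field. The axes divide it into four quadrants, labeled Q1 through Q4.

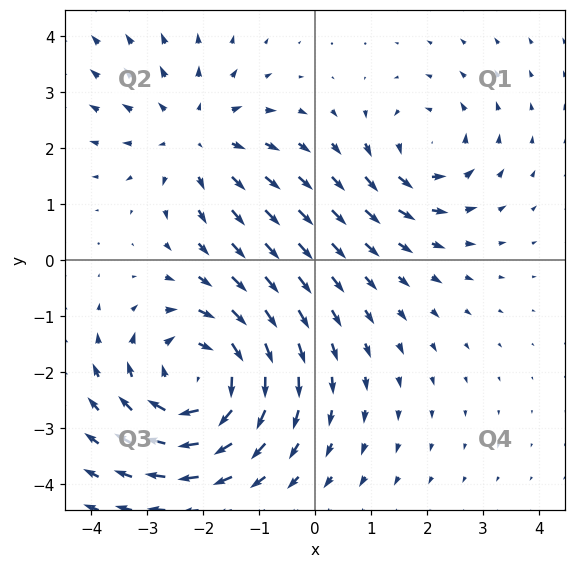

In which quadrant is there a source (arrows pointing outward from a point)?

Q2

The source sits at approximately (-2.1, 2.2), which lies in quadrant Q2. The divergence there is about +3, positive as expected for a source.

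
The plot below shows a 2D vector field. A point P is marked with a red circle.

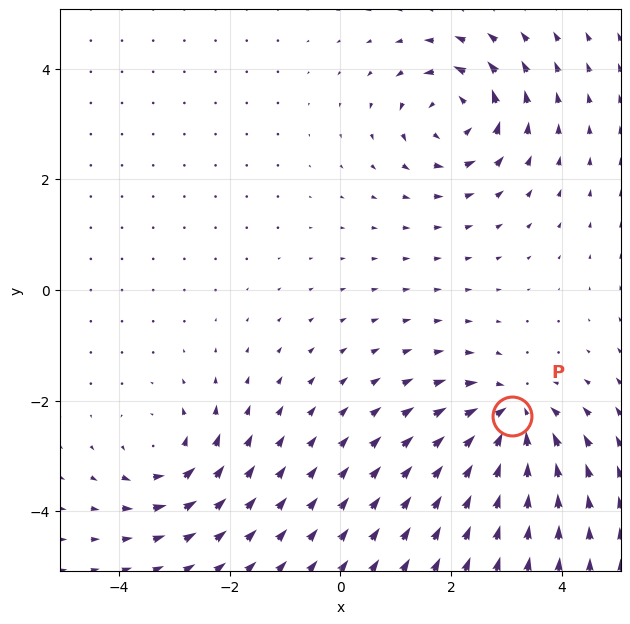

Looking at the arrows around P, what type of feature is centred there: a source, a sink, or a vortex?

At P (3.1, -2.3) the arrows converge inward. Divergence about -4, curl ≈0 — negative divergence with near-zero curl is a sink.

sink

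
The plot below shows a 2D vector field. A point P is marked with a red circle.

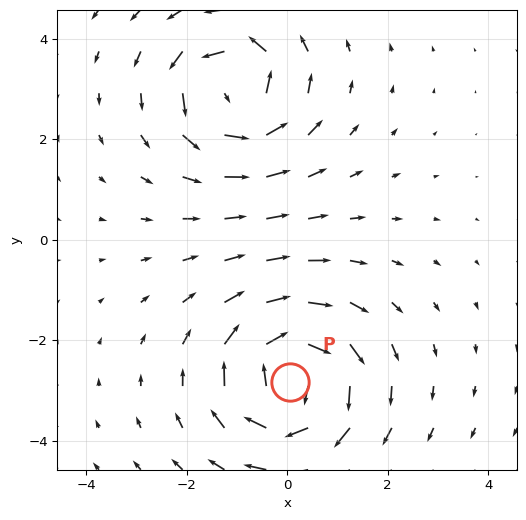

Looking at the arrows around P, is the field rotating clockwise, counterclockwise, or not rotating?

Near P at (0.1, -2.8) the arrows circulate clockwise. The curl (z-component) there is about -5; negative curl means clockwise rotation.

clockwise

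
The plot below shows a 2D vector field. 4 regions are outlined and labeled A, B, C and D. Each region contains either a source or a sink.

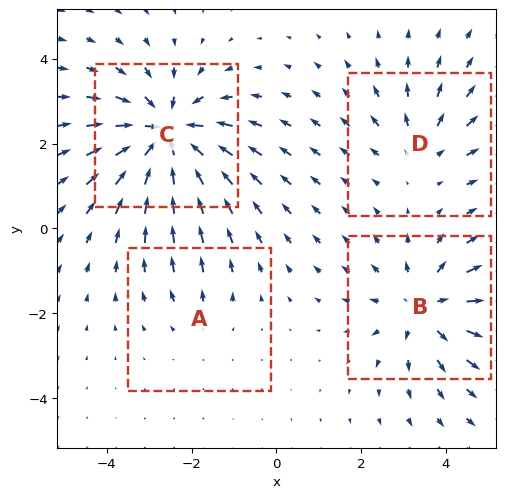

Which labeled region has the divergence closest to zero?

A

Divergence at each region's feature centre — A: about +2, B: about +4, C: about -6, D: about +3. Region A is closest to zero.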